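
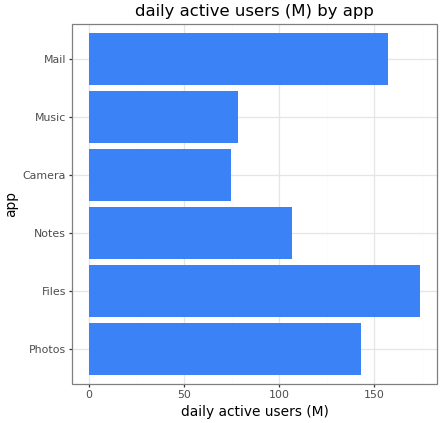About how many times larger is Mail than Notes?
≈ 1.6×

Mail ≈ 160, Notes ≈ 100; 160/100 ≈ 1.6.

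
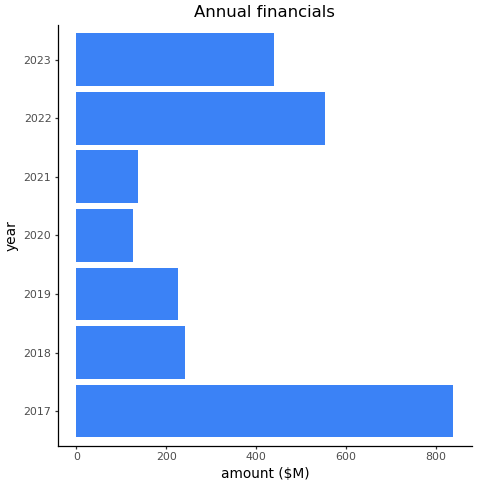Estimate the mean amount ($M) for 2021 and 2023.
≈ 250

(100 + 400) / 2 ≈ 250.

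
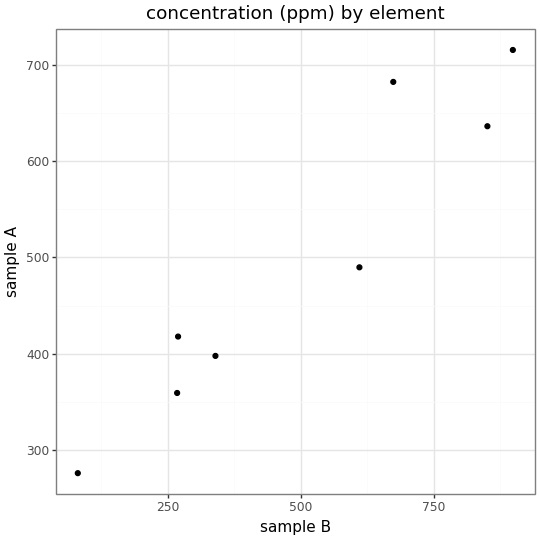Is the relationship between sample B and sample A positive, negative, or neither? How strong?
positive, strong

Points are positively correlated; strong (|r| ≈ 1.0).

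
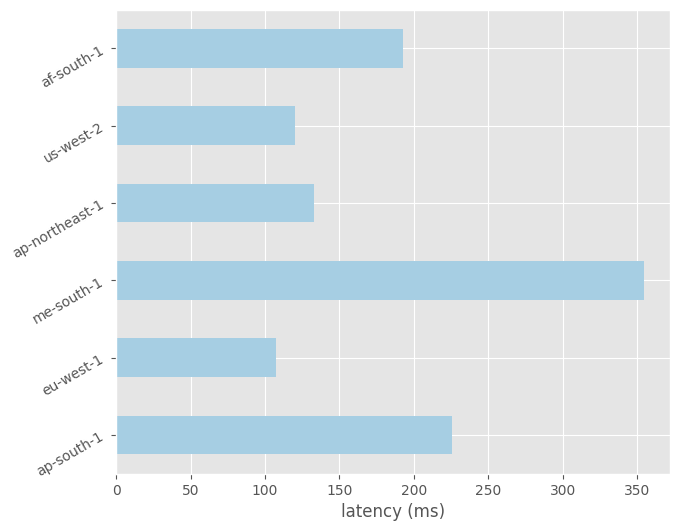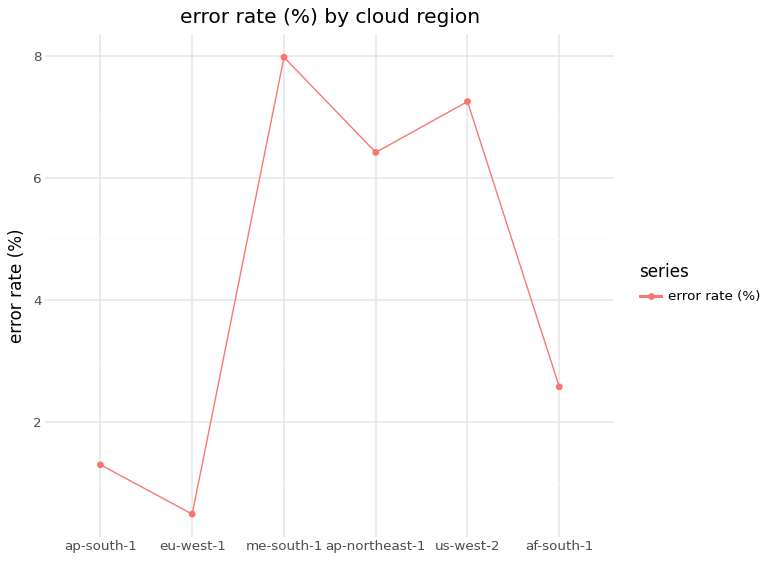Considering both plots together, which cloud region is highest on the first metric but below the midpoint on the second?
Chart 2 median error rate (%) ≈ 4; below-median cloud regions: ap-south-1, eu-west-1, af-south-1. Among those, ap-south-1 has the highest latency (ms) (≈ 250).

ap-south-1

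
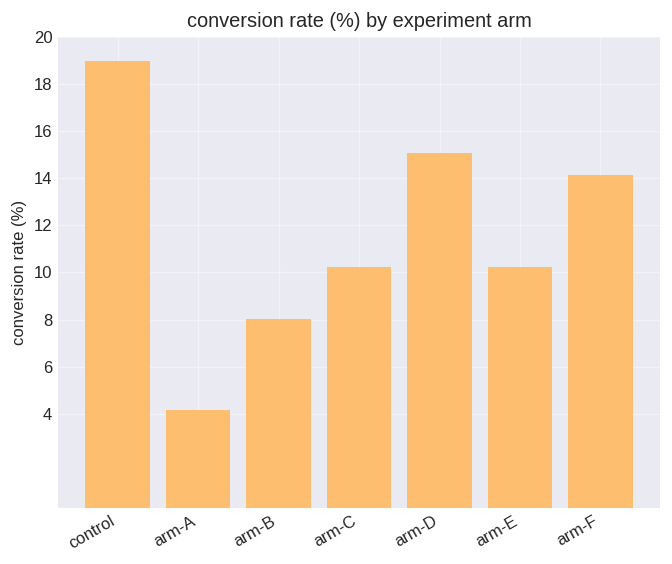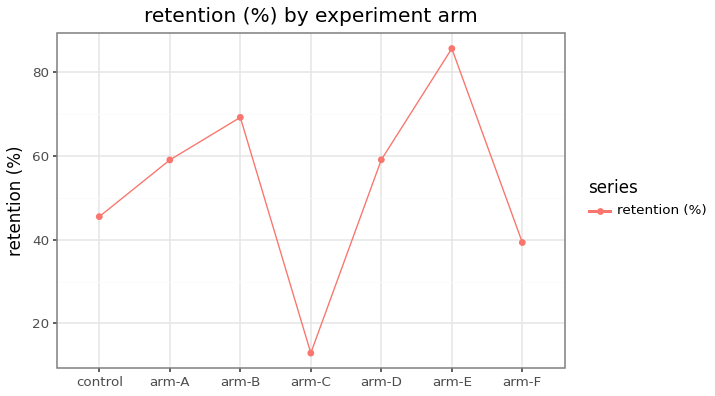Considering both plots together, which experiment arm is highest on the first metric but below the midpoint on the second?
control

Chart 2 median retention (%) ≈ 60; below-median experiment arms: control, arm-C, arm-F. Among those, control has the highest conversion rate (%) (≈ 18).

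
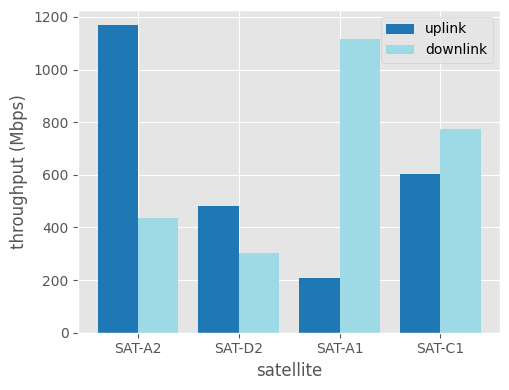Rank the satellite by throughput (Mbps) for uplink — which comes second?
Top 3 for uplink: SAT-A2 ≈ 1200, SAT-C1 ≈ 600, SAT-D2 ≈ 500.

SAT-C1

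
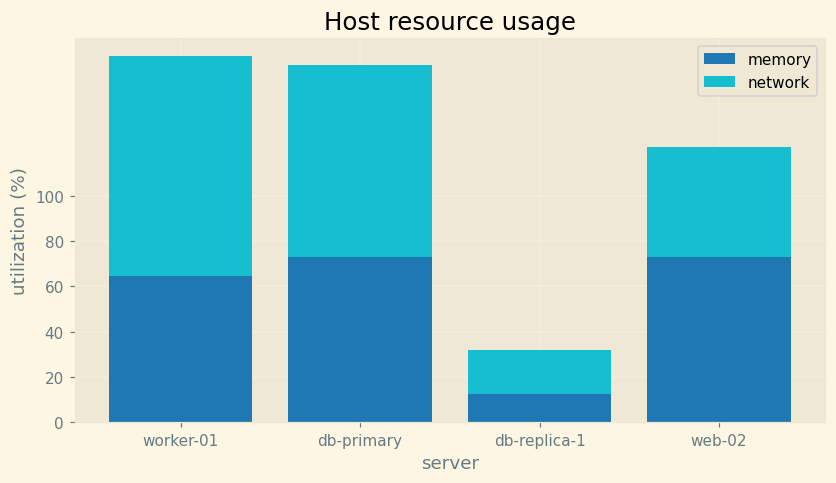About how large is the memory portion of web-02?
memory top ≈ 80, bottom ≈ 0; segment ≈ 80.

≈ 80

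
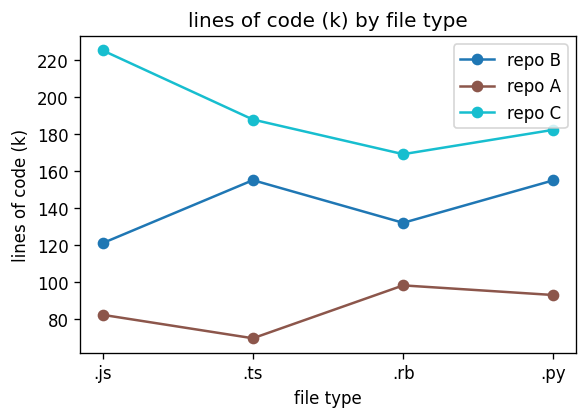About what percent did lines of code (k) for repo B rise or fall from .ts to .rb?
.ts ≈ 160, .rb ≈ 140; (140 − 160) / 160 ≈ -12.5%.

≈ -12.5%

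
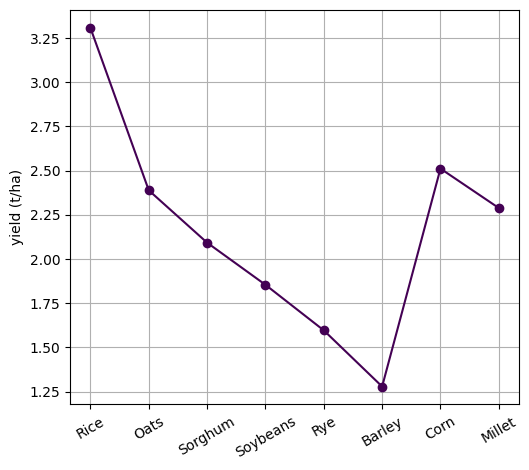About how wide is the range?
≈ 2.2

Max Rice ≈ 3.4, min Barley ≈ 1.2; range ≈ 2.2.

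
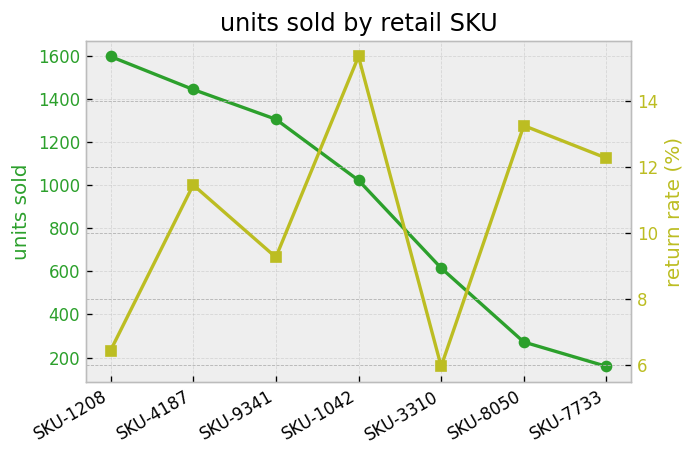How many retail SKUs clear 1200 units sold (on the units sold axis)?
3

Above 1200: SKU-1208, SKU-4187, SKU-9341.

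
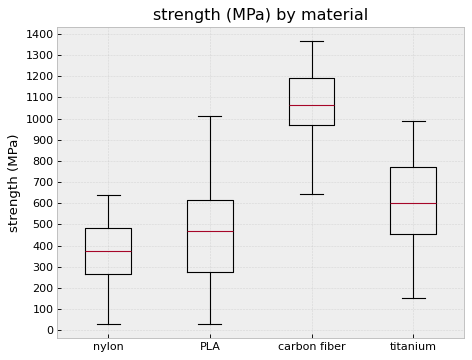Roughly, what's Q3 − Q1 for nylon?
Q3 ≈ 500, Q1 ≈ 300; IQR ≈ 200.

≈ 200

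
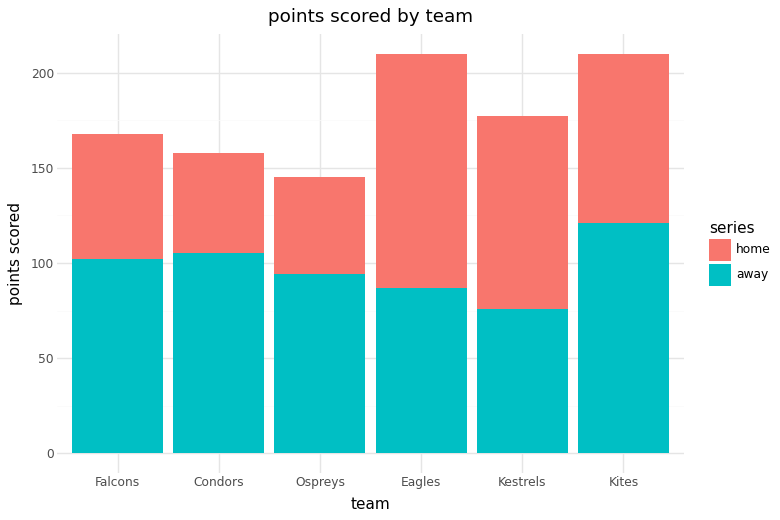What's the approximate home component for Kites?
home top ≈ 200, bottom ≈ 120; segment ≈ 80.

≈ 80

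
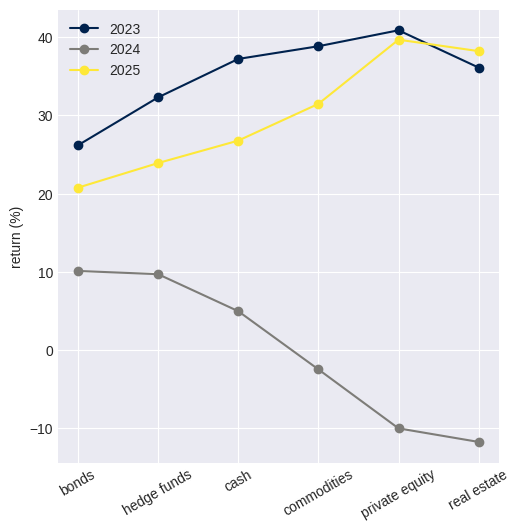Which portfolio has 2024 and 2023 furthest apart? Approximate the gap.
private equity: 2024 ≈ -10, 2023 ≈ 40 → gap ≈ 50. Next-largest (real estate) is only ≈ 45.

private equity, ≈ 50 %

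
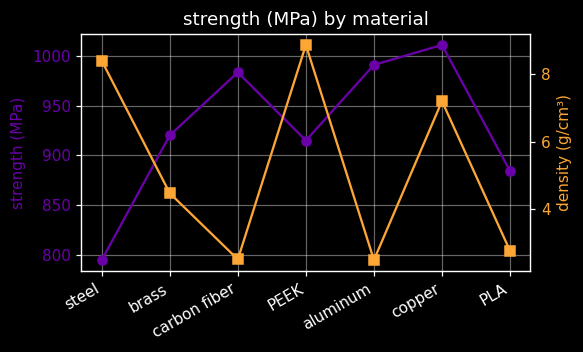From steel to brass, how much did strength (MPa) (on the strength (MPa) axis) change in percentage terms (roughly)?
≈ +15%

steel ≈ 800, brass ≈ 920; (920 − 800) / 800 ≈ +15%.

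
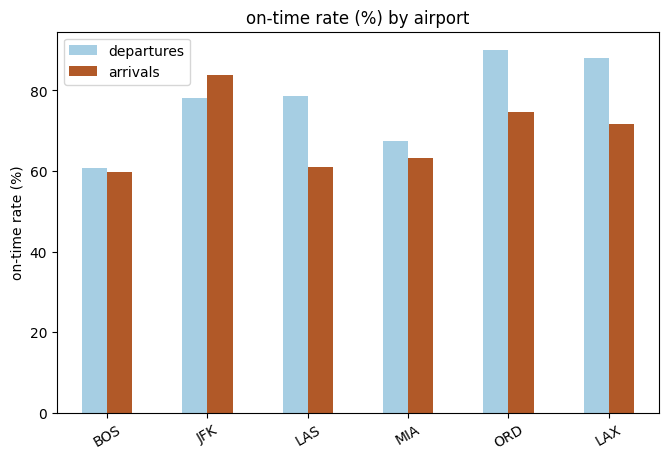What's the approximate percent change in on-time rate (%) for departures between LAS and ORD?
LAS ≈ 80, ORD ≈ 90; (90 − 80) / 80 ≈ +12.5%.

≈ +12.5%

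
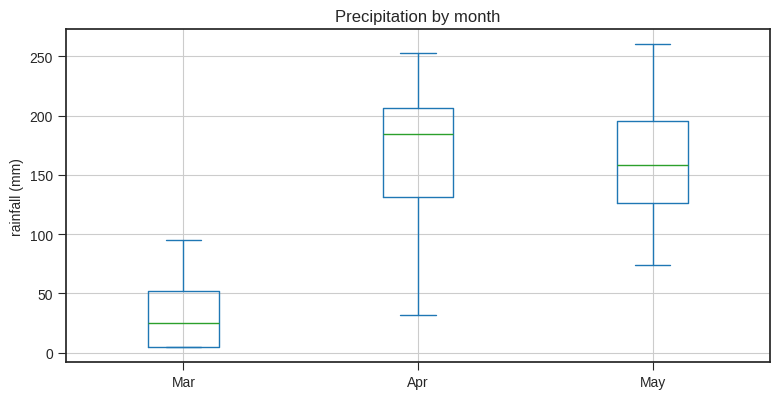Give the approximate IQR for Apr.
Q3 ≈ 200, Q1 ≈ 140; IQR ≈ 60.

≈ 60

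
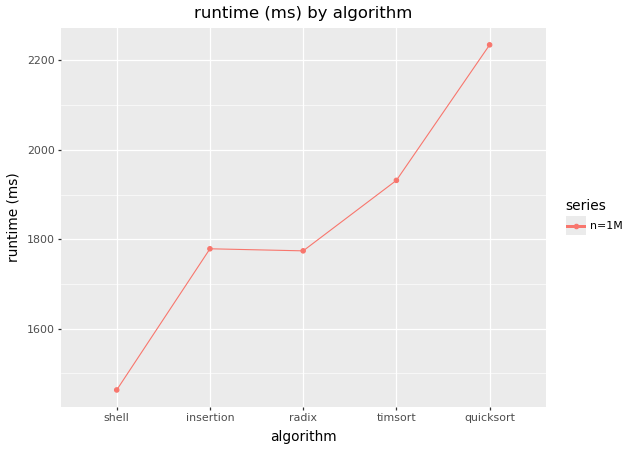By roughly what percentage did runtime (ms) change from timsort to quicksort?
timsort ≈ 1900, quicksort ≈ 2200; (2200 − 1900) / 1900 ≈ +15.8%.

≈ +15.8%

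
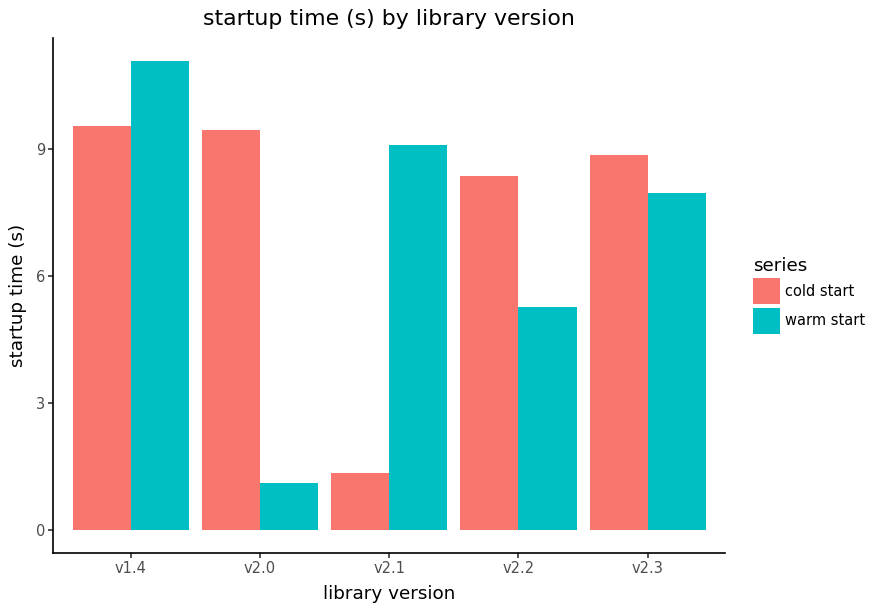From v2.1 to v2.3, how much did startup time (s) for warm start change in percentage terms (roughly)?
v2.1 ≈ 9, v2.3 ≈ 8; (8 − 9) / 9 ≈ -11.1%.

≈ -11.1%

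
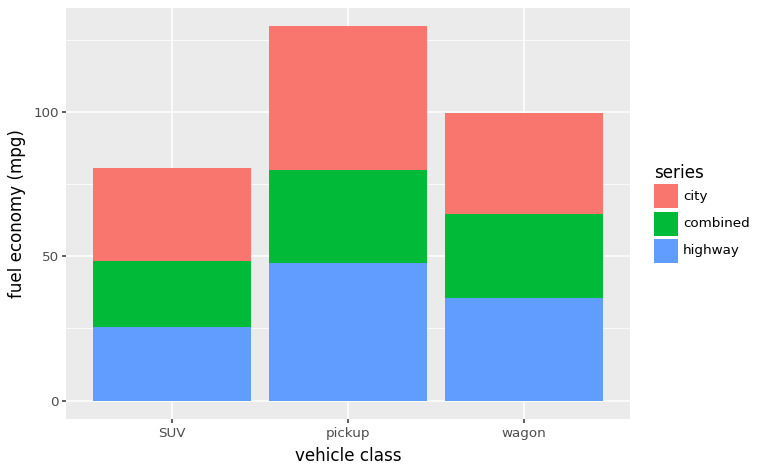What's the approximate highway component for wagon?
highway top ≈ 40, bottom ≈ 0; segment ≈ 40.

≈ 40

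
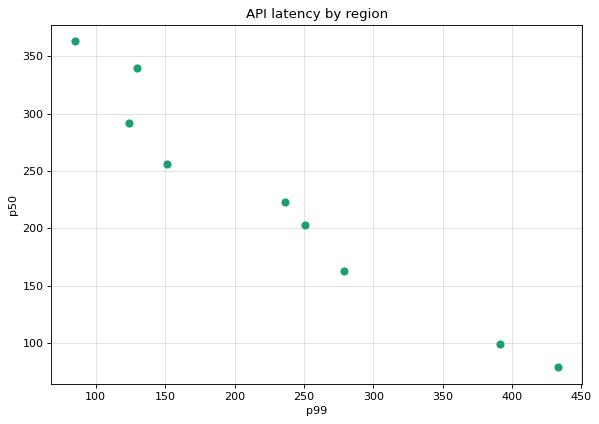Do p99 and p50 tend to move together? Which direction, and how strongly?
negative, strong

Points are negatively correlated; strong (|r| ≈ 1.0).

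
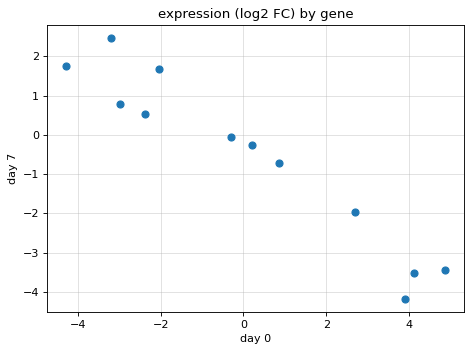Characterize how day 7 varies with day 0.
Points are negatively correlated; strong (|r| ≈ 1.0).

negative, strong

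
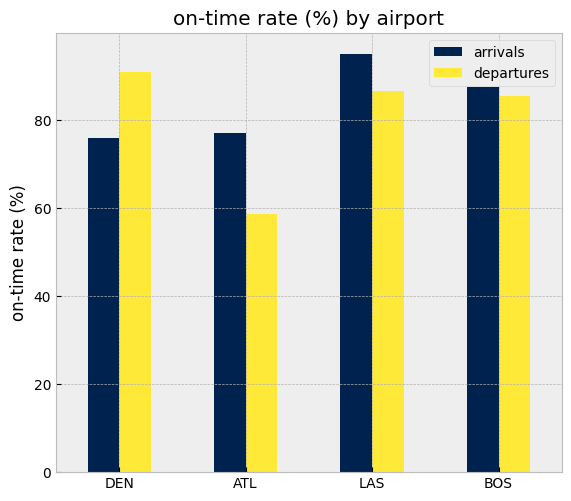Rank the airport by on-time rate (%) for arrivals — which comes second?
BOS

Top 3 for arrivals: LAS ≈ 100, BOS ≈ 90, ATL ≈ 80.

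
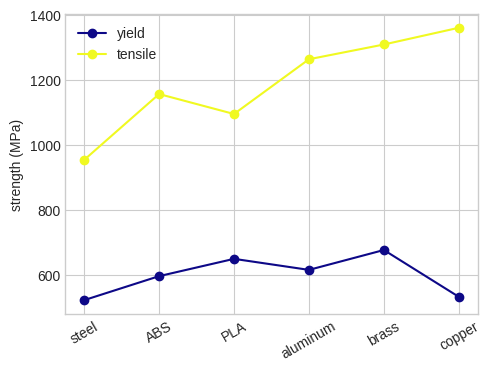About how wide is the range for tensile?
≈ 400

Max copper ≈ 1400, min steel ≈ 1000; range ≈ 400.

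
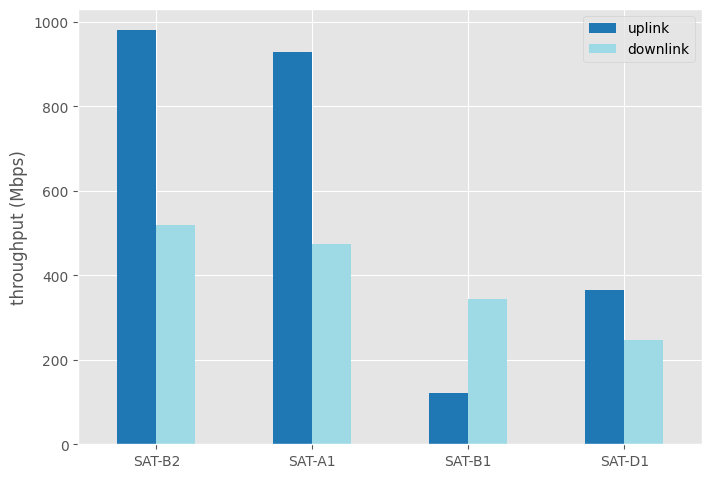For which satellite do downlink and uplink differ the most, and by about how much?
SAT-B2, ≈ 500 Mbps

SAT-B2: downlink ≈ 500, uplink ≈ 1000 → gap ≈ 500. Next-largest (SAT-A1) is only ≈ 400.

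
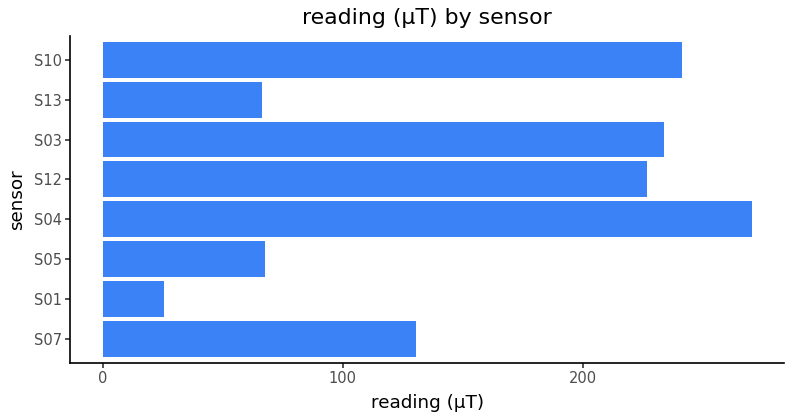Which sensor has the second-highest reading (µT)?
S10

Top 3: S04 ≈ 275, S10 ≈ 250, S03 ≈ 225.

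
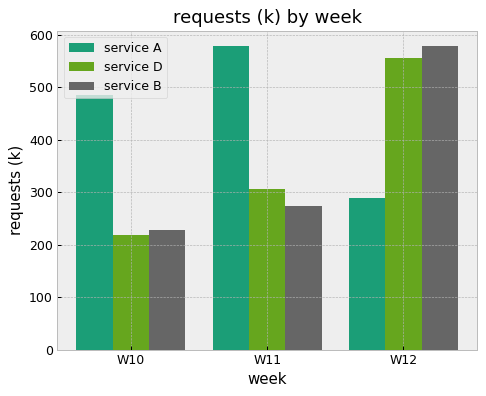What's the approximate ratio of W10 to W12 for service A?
W10 ≈ 500, W12 ≈ 300; 500/300 ≈ 1.67.

≈ 1.67×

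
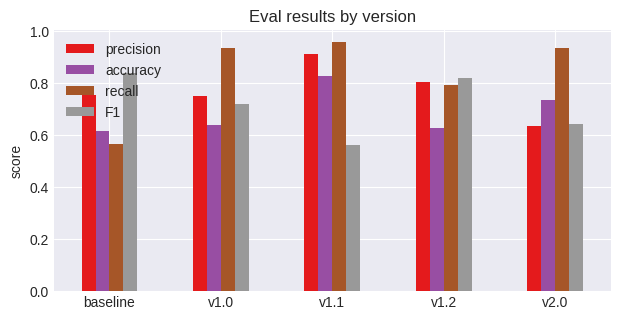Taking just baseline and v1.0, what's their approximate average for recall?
≈ 0.75

(0.6 + 0.9) / 2 ≈ 0.75.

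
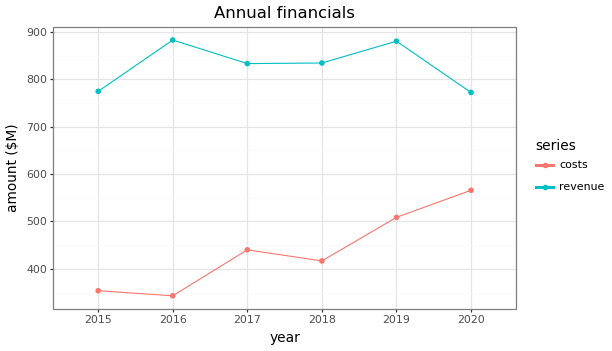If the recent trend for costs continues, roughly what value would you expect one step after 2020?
≈ 625

Last three: 400, 500, 550 → slope ≈ 75/step → next ≈ 625.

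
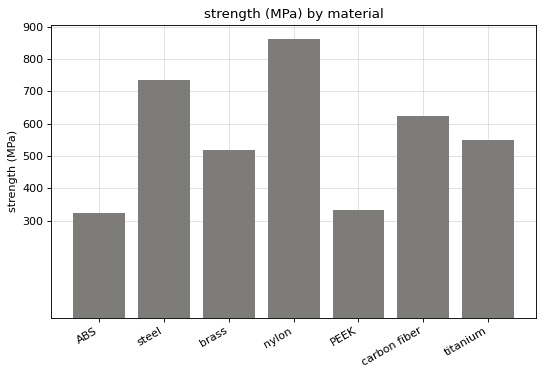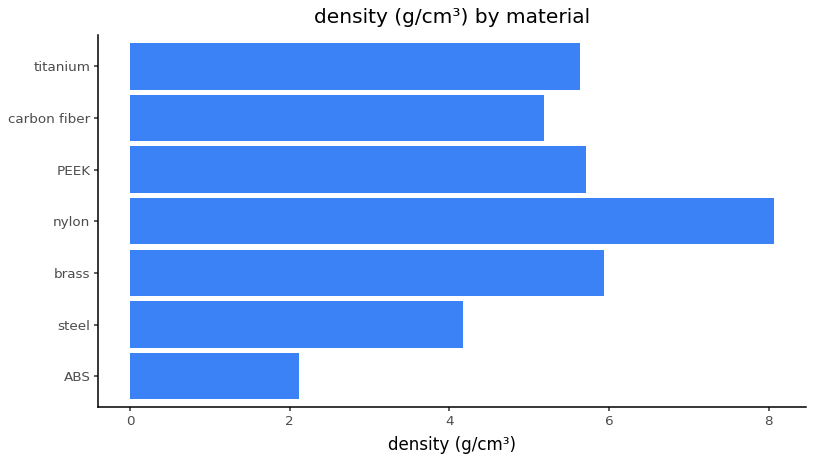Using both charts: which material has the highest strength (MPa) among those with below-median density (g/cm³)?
steel

Chart 2 median density (g/cm³) ≈ 6; below-median materials: ABS, steel, carbon fiber. Among those, steel has the highest strength (MPa) (≈ 700).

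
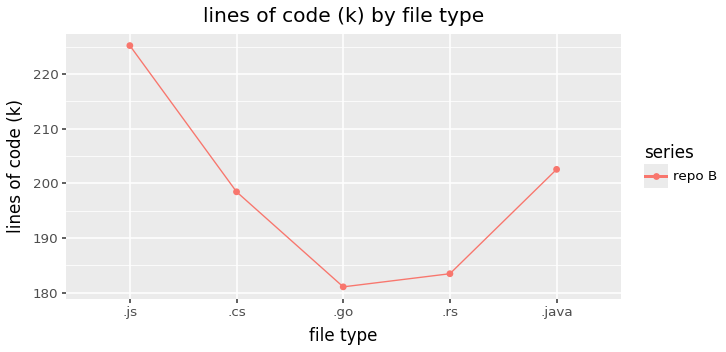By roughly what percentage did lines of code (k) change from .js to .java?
.js ≈ 225, .java ≈ 205; (205 − 225) / 225 ≈ -8.9%.

≈ -8.9%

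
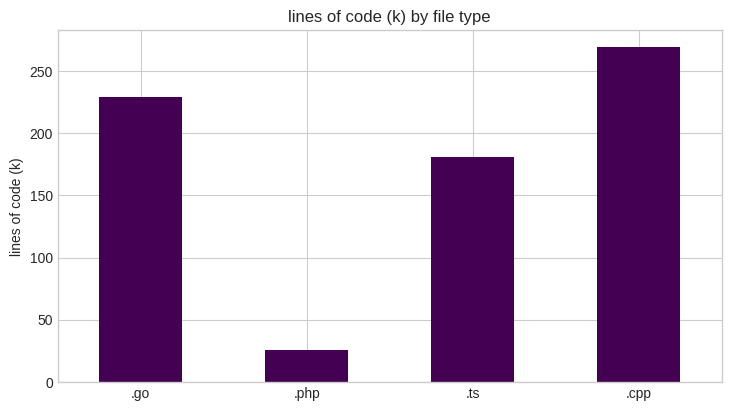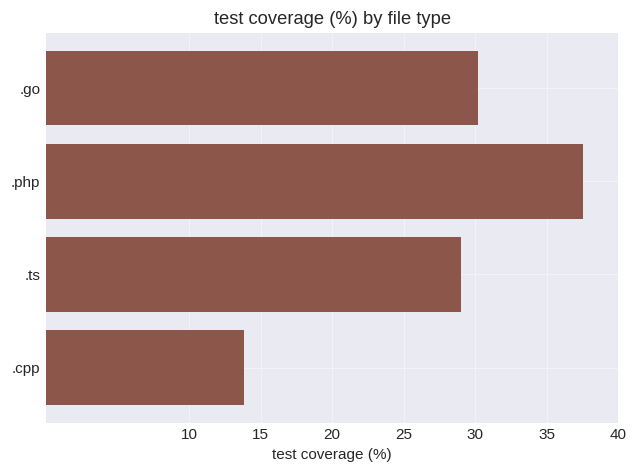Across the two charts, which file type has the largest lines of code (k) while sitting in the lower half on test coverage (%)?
.cpp

Chart 2 median test coverage (%) ≈ 30; below-median file types: .ts, .cpp. Among those, .cpp has the highest lines of code (k) (≈ 275).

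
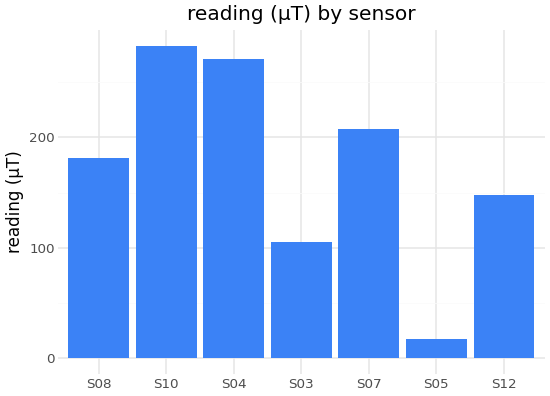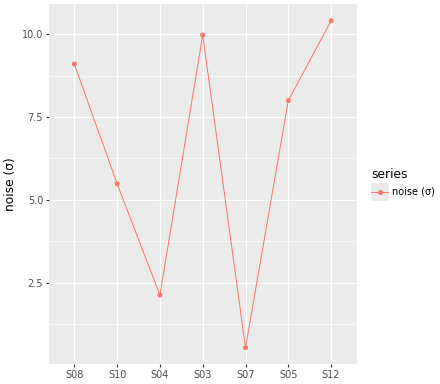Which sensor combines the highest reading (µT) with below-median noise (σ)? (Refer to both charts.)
S10

Chart 2 median noise (σ) ≈ 8; below-median sensors: S10, S04, S07. Among those, S10 has the highest reading (µT) (≈ 300).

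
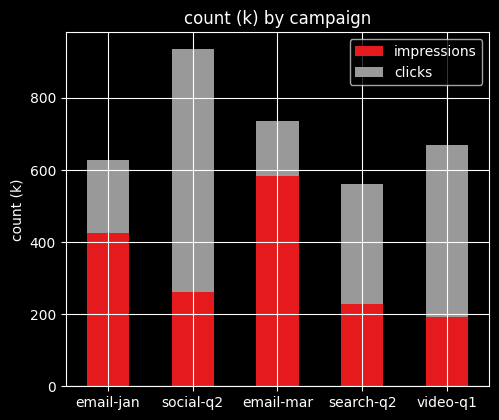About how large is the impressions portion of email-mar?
impressions top ≈ 600, bottom ≈ 0; segment ≈ 600.

≈ 600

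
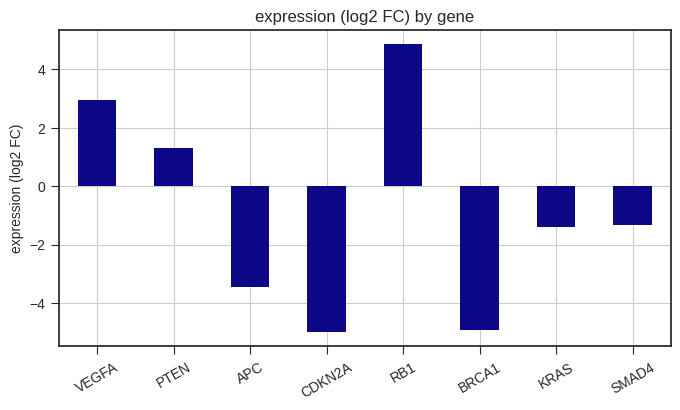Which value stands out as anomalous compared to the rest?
RB1

RB1 ≈ 5; the rest sit between ≈ -5 and ≈ 3.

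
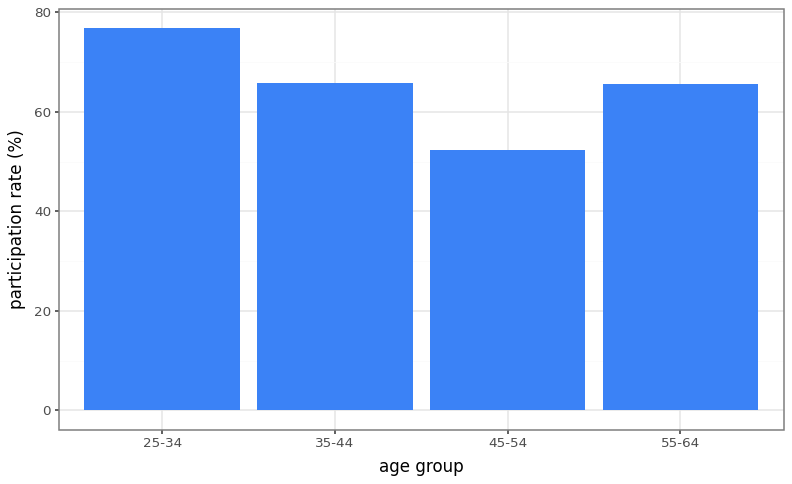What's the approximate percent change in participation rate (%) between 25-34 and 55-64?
≈ -12.5%

25-34 ≈ 80, 55-64 ≈ 70; (70 − 80) / 80 ≈ -12.5%.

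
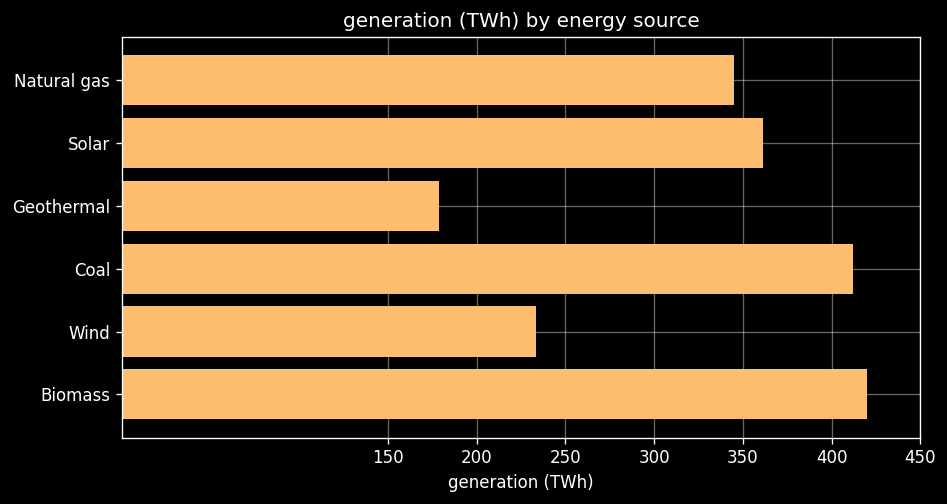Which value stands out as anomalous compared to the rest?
Geothermal

Geothermal ≈ 200; the rest sit between ≈ 250 and ≈ 400.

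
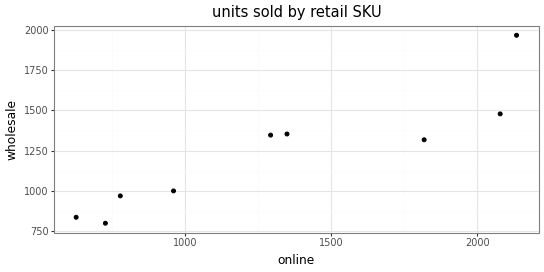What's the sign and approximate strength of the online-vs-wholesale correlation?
Points are positively correlated; strong (|r| ≈ 0.9).

positive, strong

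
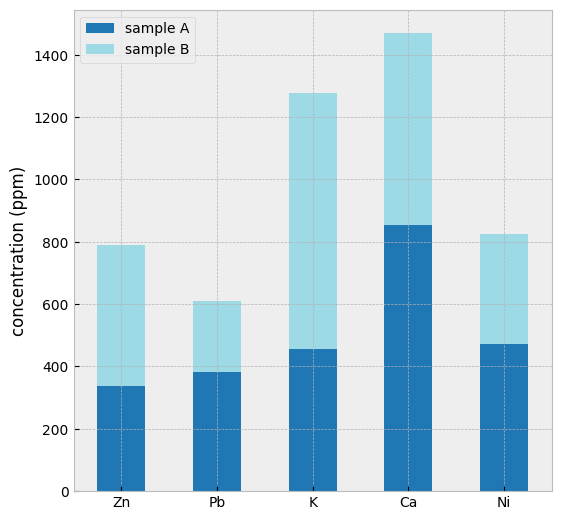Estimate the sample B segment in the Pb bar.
≈ 200

sample B top ≈ 600, bottom ≈ 400; segment ≈ 200.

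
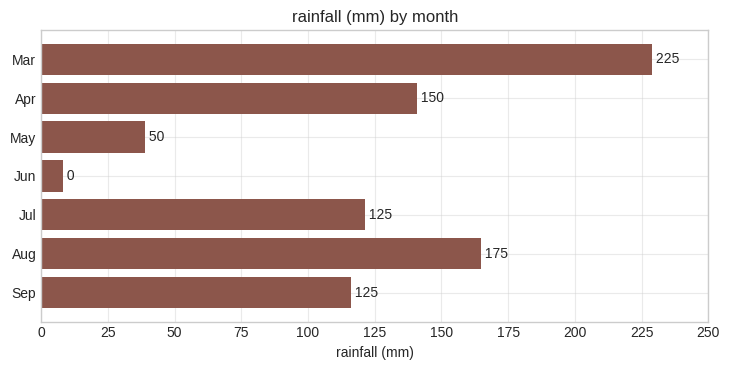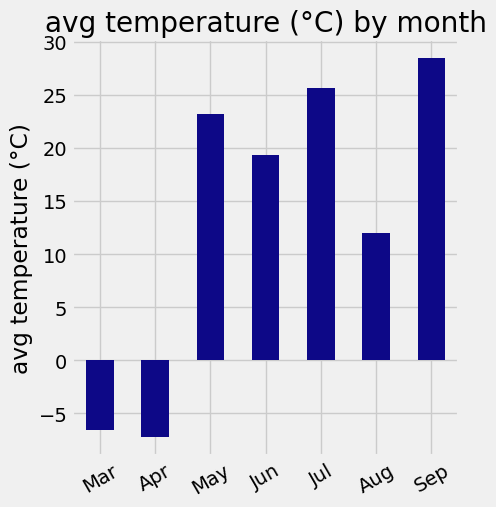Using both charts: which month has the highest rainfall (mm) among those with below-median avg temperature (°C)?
Chart 2 median avg temperature (°C) ≈ 20; below-median months: Mar, Apr, Aug. Among those, Mar has the highest rainfall (mm) (≈ 225).

Mar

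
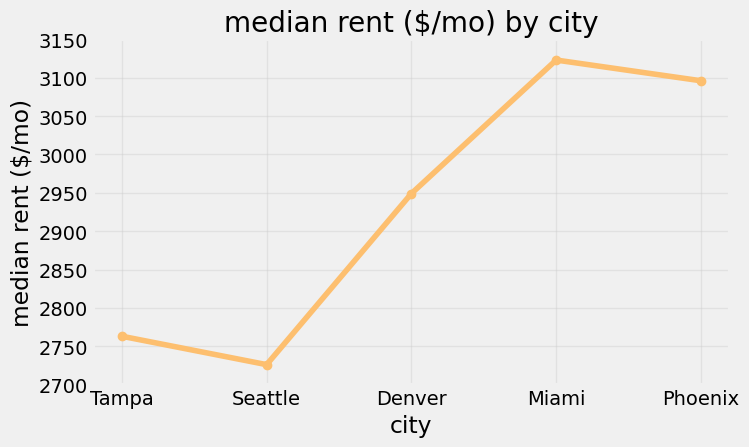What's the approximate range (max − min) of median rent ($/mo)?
Max Miami ≈ 3100, min Seattle ≈ 2750; range ≈ 350.

≈ 350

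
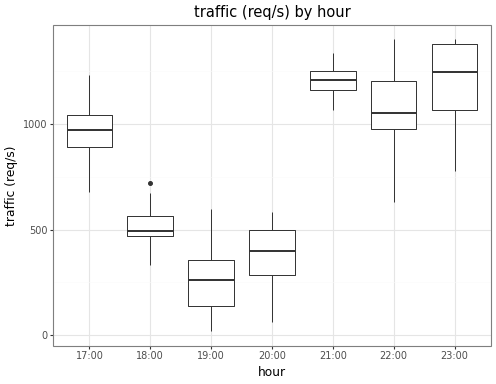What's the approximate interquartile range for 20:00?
≈ 200

Q3 ≈ 500, Q1 ≈ 300; IQR ≈ 200.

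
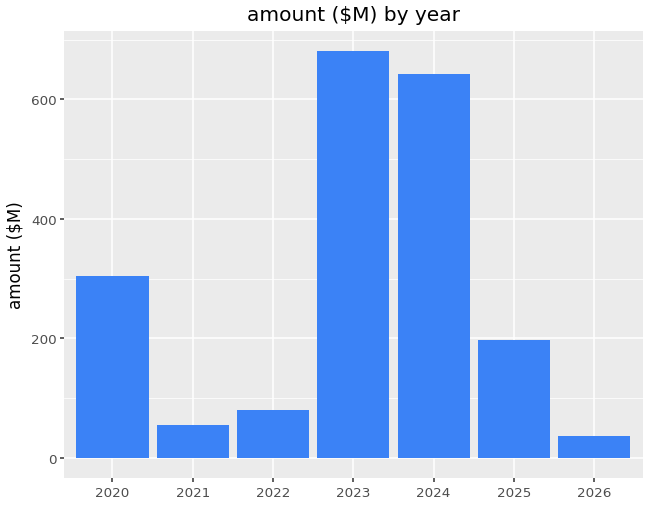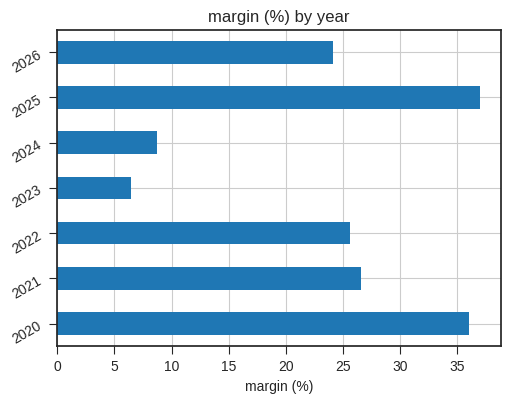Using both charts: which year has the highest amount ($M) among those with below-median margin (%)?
Chart 2 median margin (%) ≈ 25; below-median years: 2023, 2024, 2026. Among those, 2023 has the highest amount ($M) (≈ 700).

2023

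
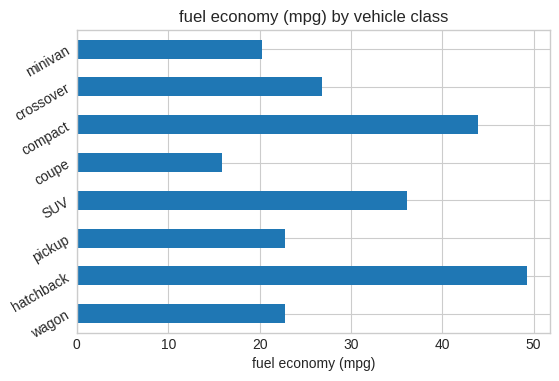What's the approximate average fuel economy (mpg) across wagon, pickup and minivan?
(25 + 25 + 20) / 3 ≈ 23.

≈ 23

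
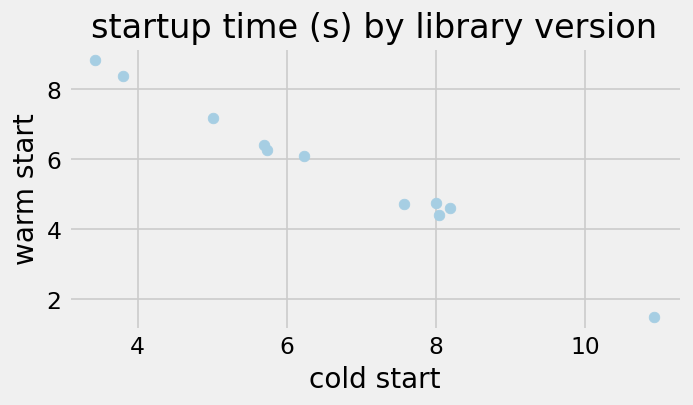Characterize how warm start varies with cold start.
Points are negatively correlated; strong (|r| ≈ 1.0).

negative, strong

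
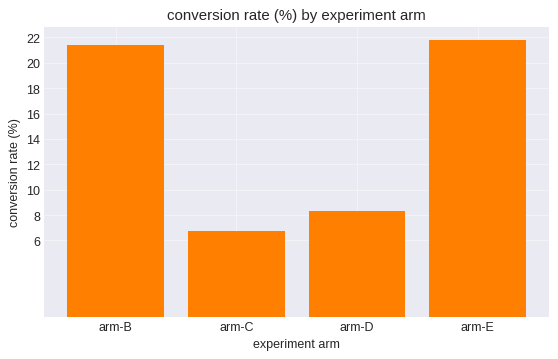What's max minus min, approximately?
≈ 16

Max arm-E ≈ 22, min arm-C ≈ 6; range ≈ 16.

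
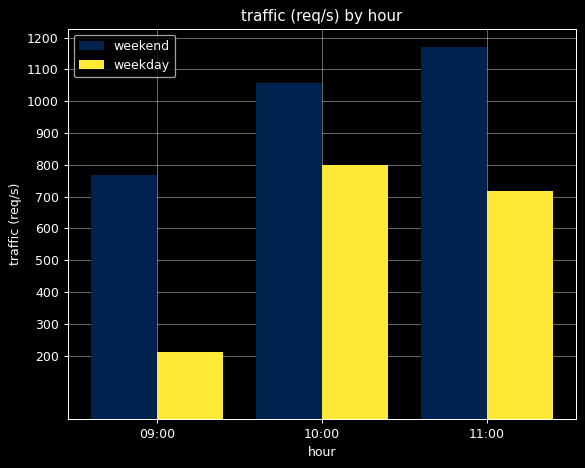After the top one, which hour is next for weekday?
11:00

Top 3 for weekday: 10:00 ≈ 800, 11:00 ≈ 700, 09:00 ≈ 200.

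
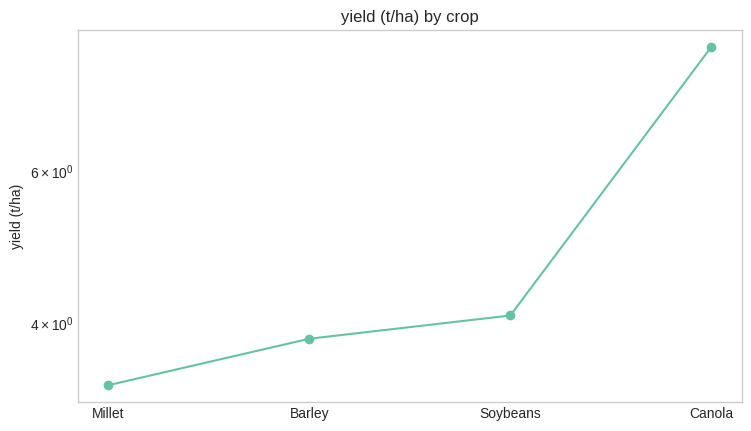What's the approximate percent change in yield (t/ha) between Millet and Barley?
Millet ≈ 3.5, Barley ≈ 4.0; (4.0 − 3.5) / 3.5 ≈ +14.3%.

≈ +14.3%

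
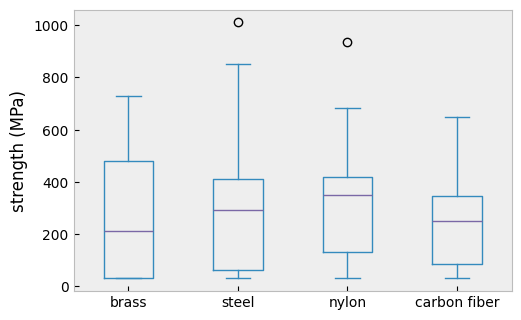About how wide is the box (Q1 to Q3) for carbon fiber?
≈ 260

Q3 ≈ 340, Q1 ≈ 80; IQR ≈ 260.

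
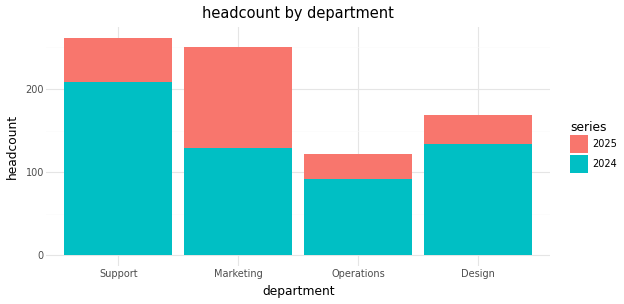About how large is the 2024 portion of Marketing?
≈ 125

2024 top ≈ 125, bottom ≈ 0; segment ≈ 125.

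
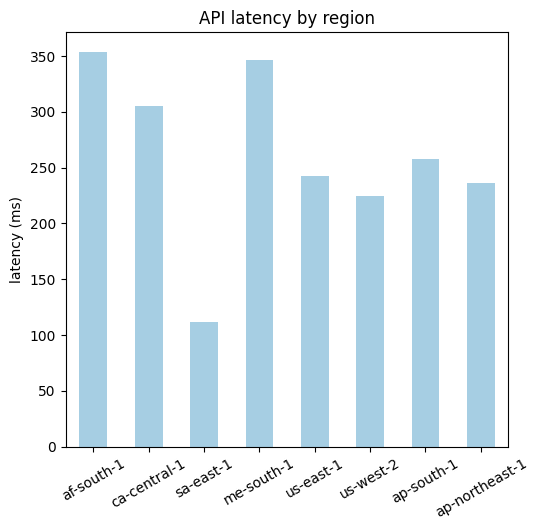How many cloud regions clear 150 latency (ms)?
7

Above 150: af-south-1, ca-central-1, me-south-1, us-east-1, us-west-2, ap-south-1, ap-northeast-1.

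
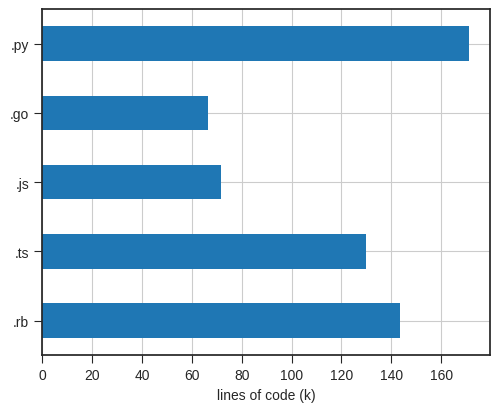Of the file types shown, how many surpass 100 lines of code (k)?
Above 100: .rb, .ts, .py.

3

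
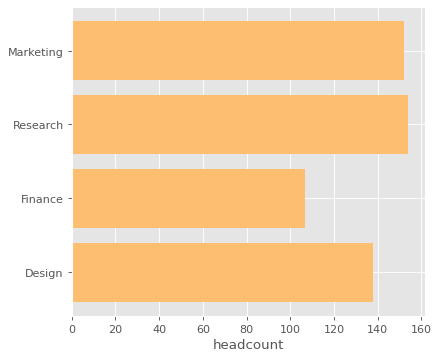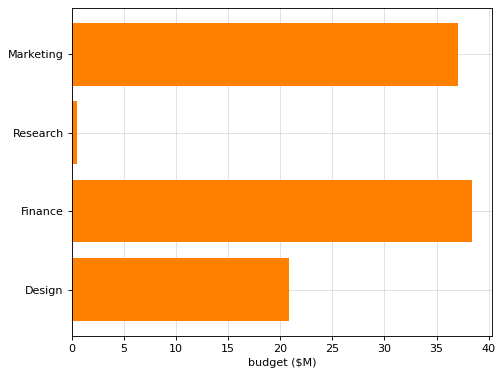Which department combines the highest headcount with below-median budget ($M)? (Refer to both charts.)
Chart 2 median budget ($M) ≈ 30; below-median departments: Research, Design. Among those, Research has the highest headcount (≈ 160).

Research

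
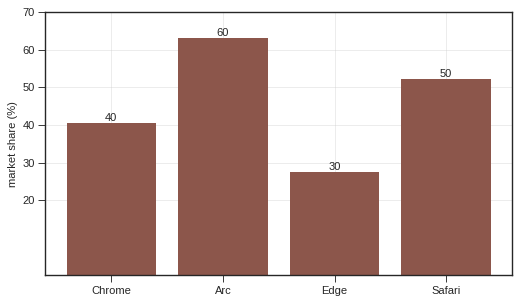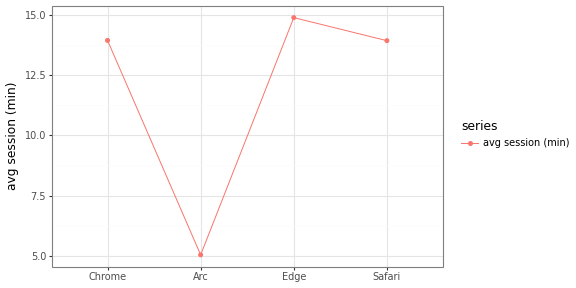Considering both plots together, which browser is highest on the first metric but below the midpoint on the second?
Arc

Chart 2 median avg session (min) ≈ 14; below-median browsers: Arc, Safari. Among those, Arc has the highest market share (%) (≈ 60).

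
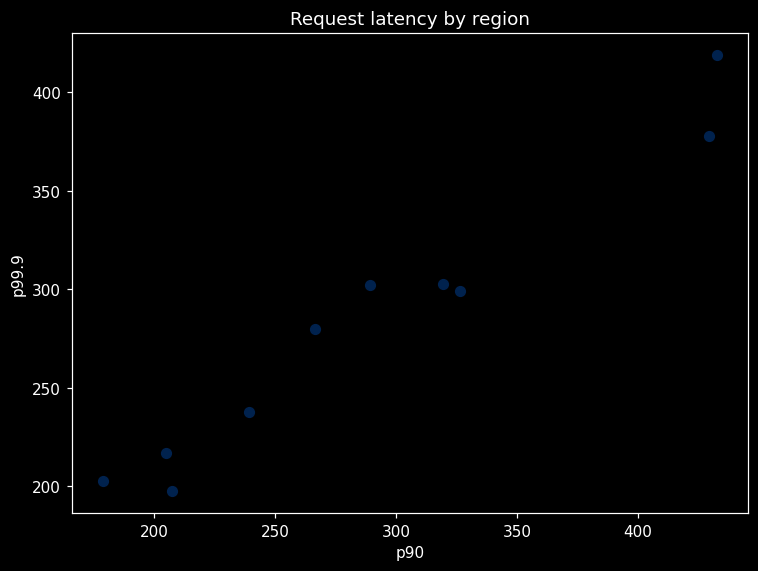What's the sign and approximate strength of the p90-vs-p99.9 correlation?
positive, strong

Points are positively correlated; strong (|r| ≈ 1.0).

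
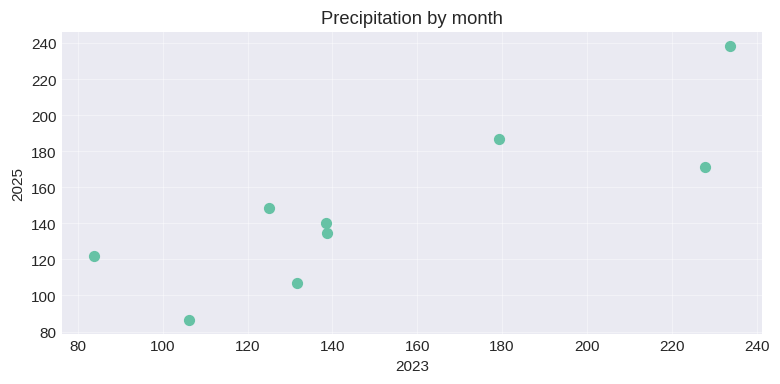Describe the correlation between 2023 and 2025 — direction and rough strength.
Points are positively correlated; strong (|r| ≈ 0.8).

positive, strong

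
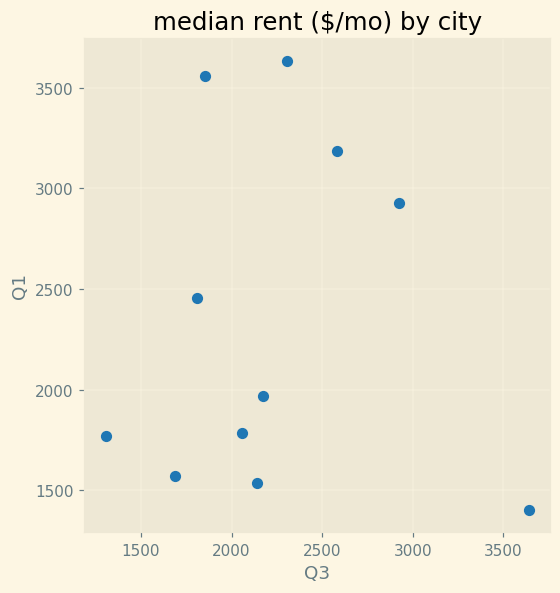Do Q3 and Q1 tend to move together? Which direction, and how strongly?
no clear correlation

Points are roughly uncorrelated; weak (|r| ≈ 0.0).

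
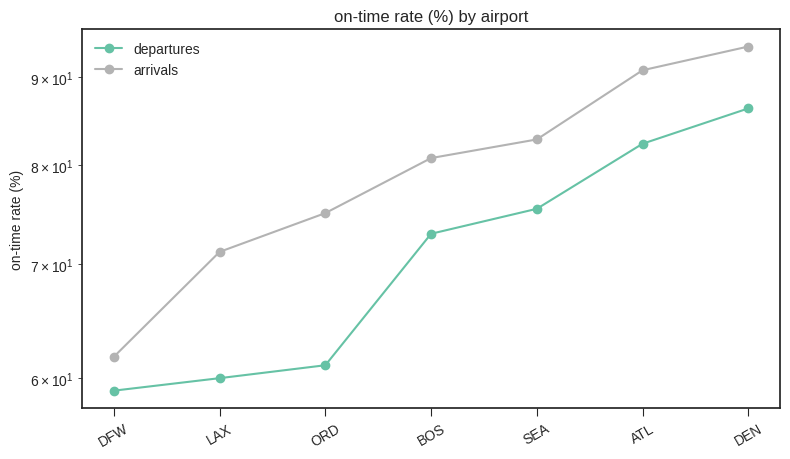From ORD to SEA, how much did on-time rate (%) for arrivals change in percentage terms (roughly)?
≈ +13.3%

ORD ≈ 75, SEA ≈ 85; (85 − 75) / 75 ≈ +13.3%.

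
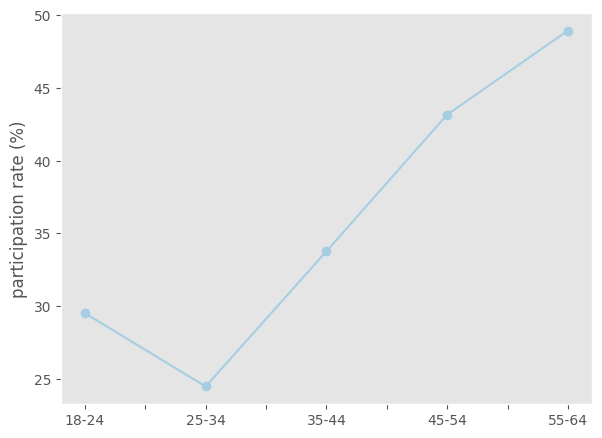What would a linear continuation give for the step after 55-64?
Last three: 35, 45, 50 → slope ≈ 7.5/step → next ≈ 57.5.

≈ 57.5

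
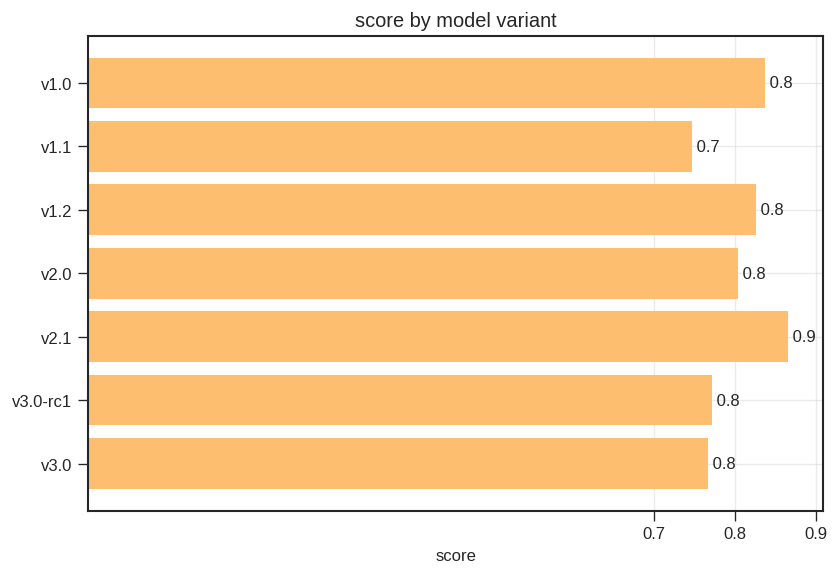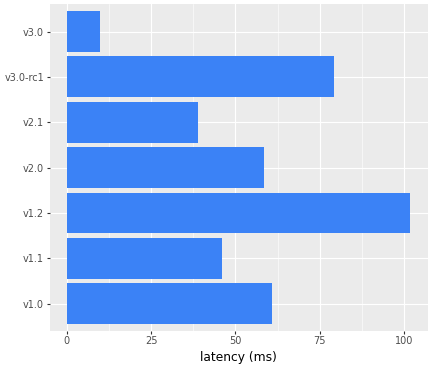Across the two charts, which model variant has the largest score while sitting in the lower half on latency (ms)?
Chart 2 median latency (ms) ≈ 60; below-median model variants: v1.1, v2.1, v3.0. Among those, v2.1 has the highest score (≈ 0.9).

v2.1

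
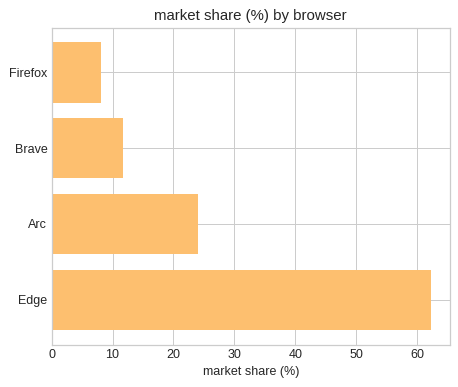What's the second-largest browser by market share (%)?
Top 3: Edge ≈ 60, Arc ≈ 20, Brave ≈ 10.

Arc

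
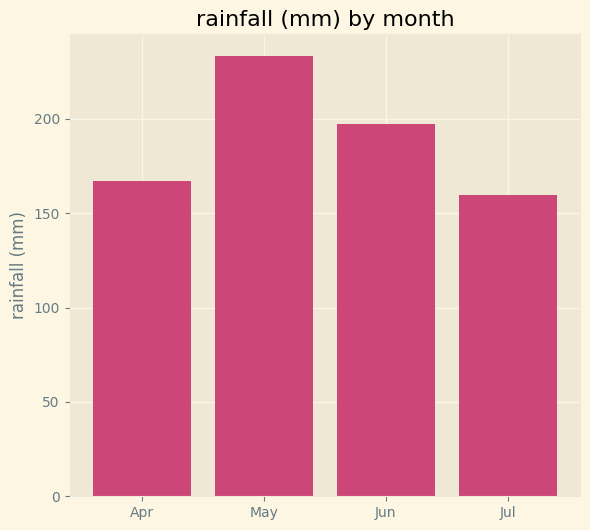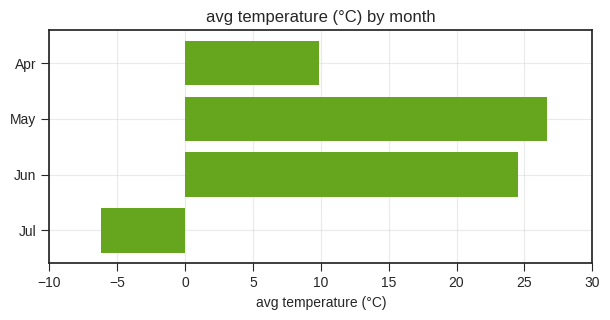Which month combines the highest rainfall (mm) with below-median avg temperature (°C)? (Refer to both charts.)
Chart 2 median avg temperature (°C) ≈ 15; below-median months: Apr, Jul. Among those, Apr has the highest rainfall (mm) (≈ 175).

Apr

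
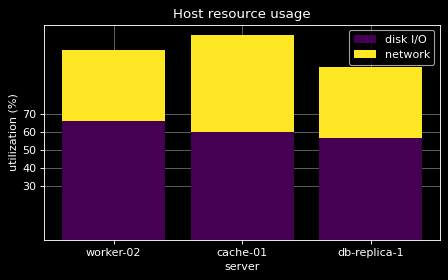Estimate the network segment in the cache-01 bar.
≈ 50

network top ≈ 110, bottom ≈ 60; segment ≈ 50.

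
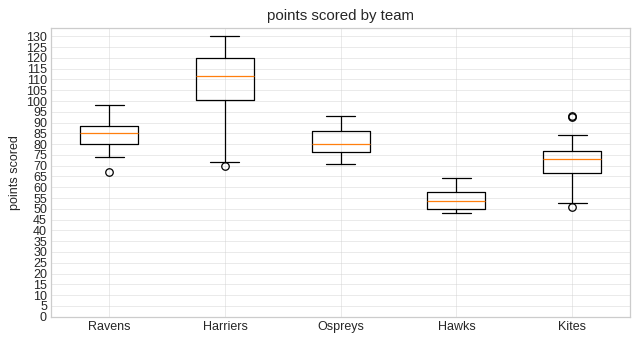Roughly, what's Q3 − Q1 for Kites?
Q3 ≈ 75, Q1 ≈ 65; IQR ≈ 10.

≈ 10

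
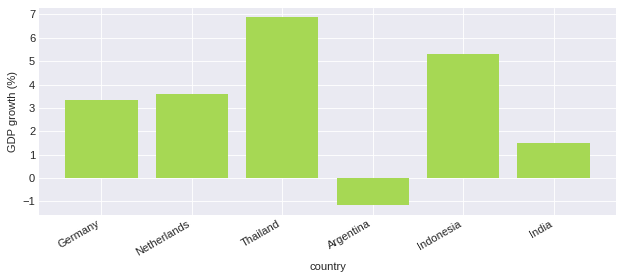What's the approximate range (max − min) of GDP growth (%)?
≈ 8

Max Thailand ≈ 7, min Argentina ≈ -1; range ≈ 8.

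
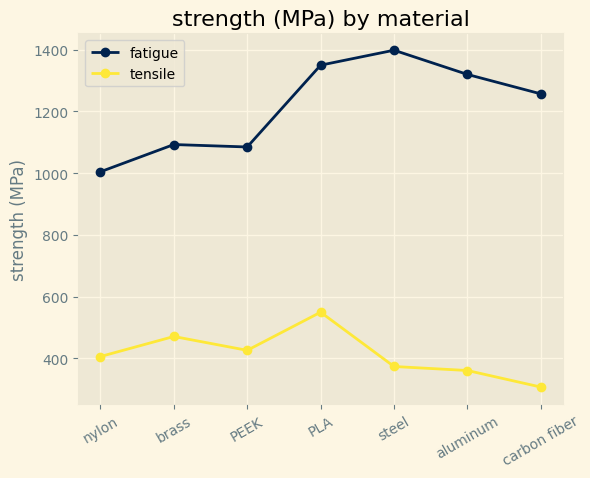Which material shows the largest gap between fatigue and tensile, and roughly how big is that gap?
steel: fatigue ≈ 1400, tensile ≈ 400 → gap ≈ 1000. Next-largest (aluminum) is only ≈ 900.

steel, ≈ 1000 MPa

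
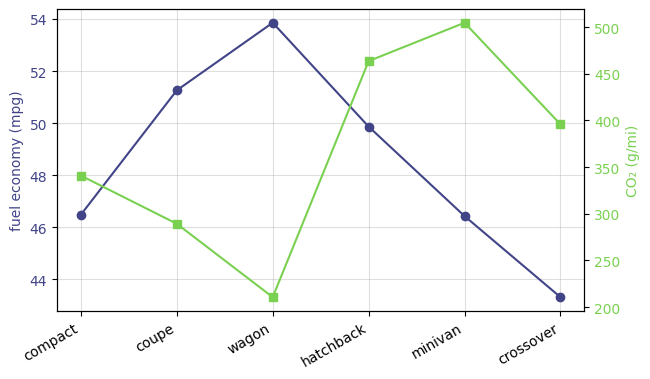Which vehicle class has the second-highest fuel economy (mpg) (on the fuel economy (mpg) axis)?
coupe

Top 3 (on the fuel economy (mpg) axis): wagon ≈ 54, coupe ≈ 51, hatchback ≈ 50.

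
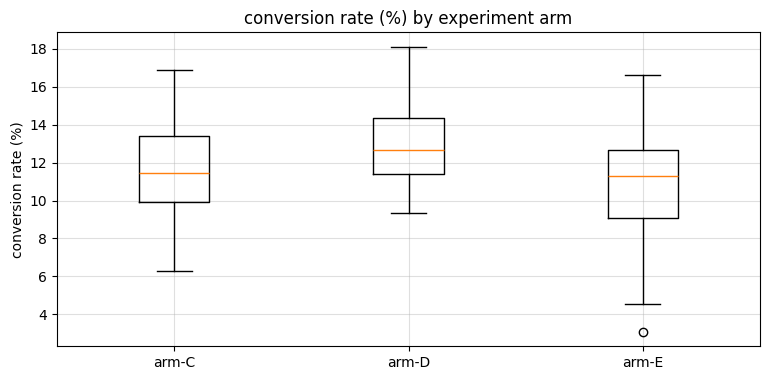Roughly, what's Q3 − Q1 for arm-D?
Q3 ≈ 14.4, Q1 ≈ 11.4; IQR ≈ 3.0.

≈ 3.0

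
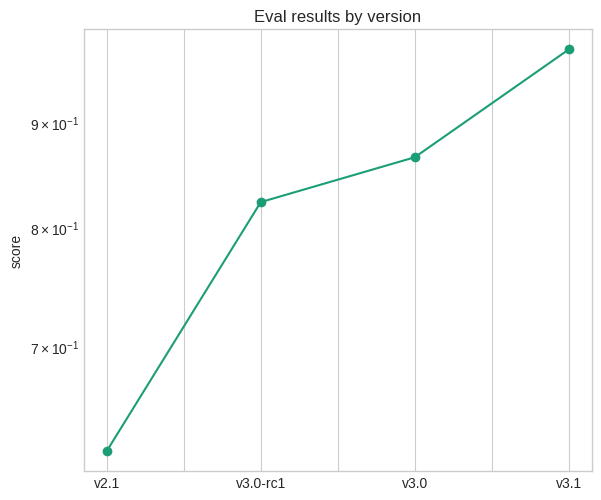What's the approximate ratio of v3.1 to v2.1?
v3.1 ≈ 1.00, v2.1 ≈ 0.60; 1.00/0.60 ≈ 1.67.

≈ 1.67×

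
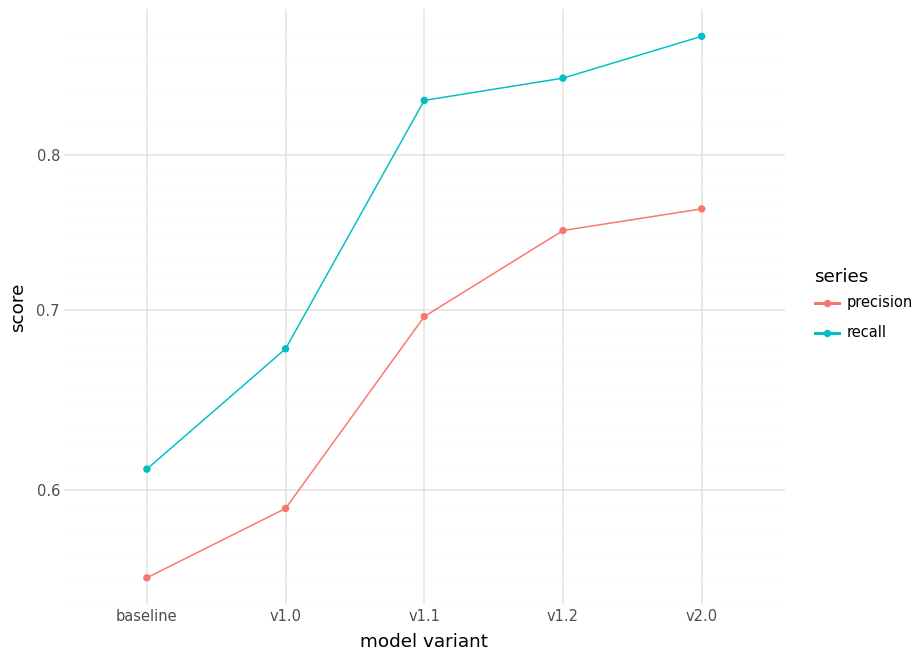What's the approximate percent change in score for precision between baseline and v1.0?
baseline ≈ 0.55, v1.0 ≈ 0.60; (0.60 − 0.55) / 0.55 ≈ +9.1%.

≈ +9.1%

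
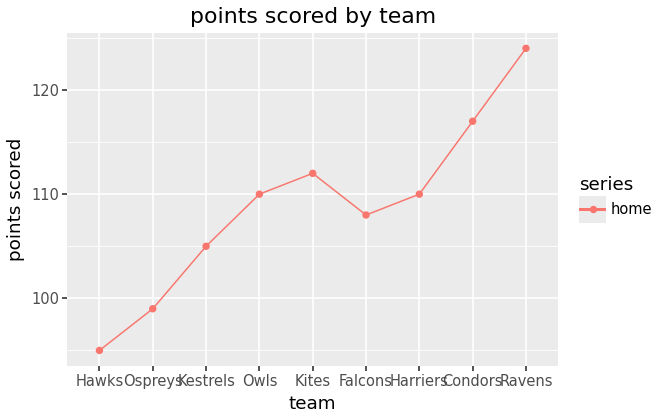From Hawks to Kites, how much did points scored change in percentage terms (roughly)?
Hawks ≈ 95, Kites ≈ 110; (110 − 95) / 95 ≈ +15.8%.

≈ +15.8%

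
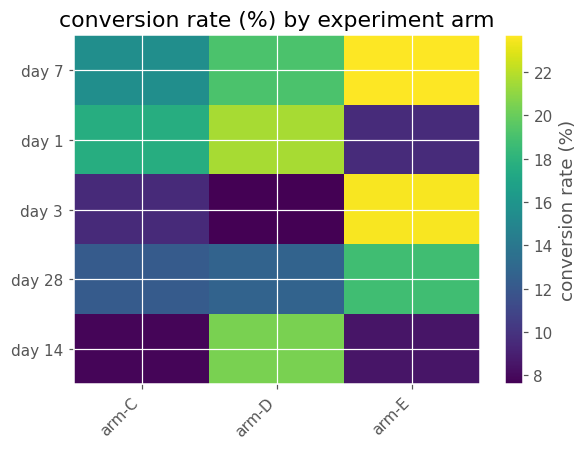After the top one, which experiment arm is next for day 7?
Top 3 for day 7: arm-E ≈ 24, arm-D ≈ 20, arm-C ≈ 16.

arm-D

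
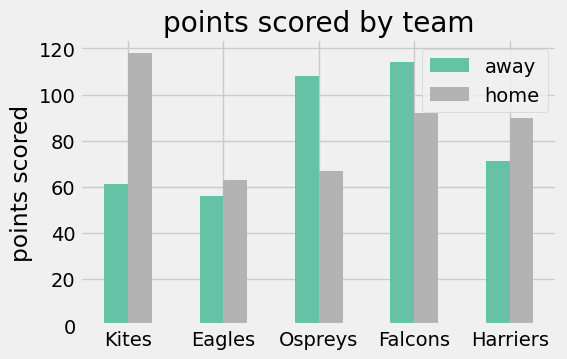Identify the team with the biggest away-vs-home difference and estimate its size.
Kites: away ≈ 60, home ≈ 120 → gap ≈ 60. Next-largest (Ospreys) is only ≈ 40.

Kites, ≈ 60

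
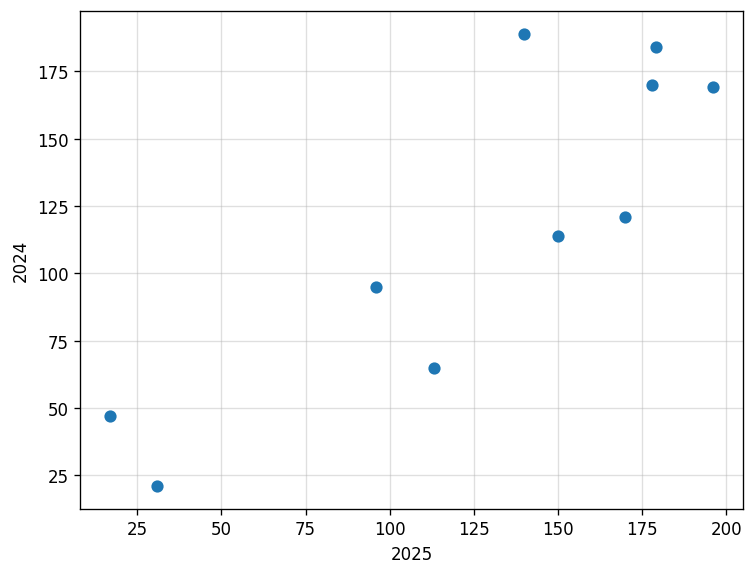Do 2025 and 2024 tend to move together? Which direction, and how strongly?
Points are positively correlated; strong (|r| ≈ 0.9).

positive, strong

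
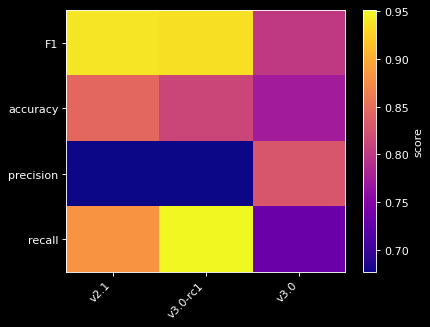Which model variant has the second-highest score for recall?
Top 3 for recall: v3.0-rc1 ≈ 0.95, v2.1 ≈ 0.90, v3.0 ≈ 0.75.

v2.1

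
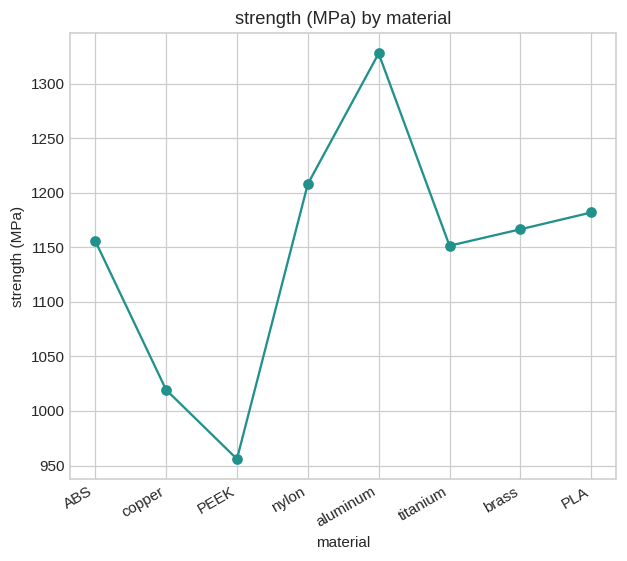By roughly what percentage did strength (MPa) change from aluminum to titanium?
≈ -14.8%

aluminum ≈ 1350, titanium ≈ 1150; (1150 − 1350) / 1350 ≈ -14.8%.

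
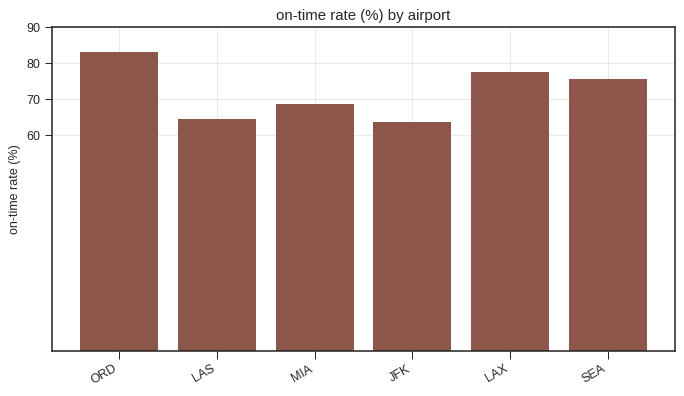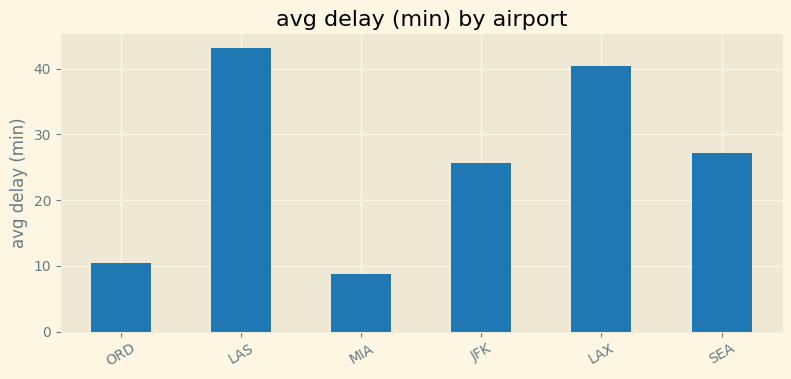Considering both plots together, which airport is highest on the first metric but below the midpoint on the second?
ORD

Chart 2 median avg delay (min) ≈ 25; below-median airports: ORD, MIA, JFK. Among those, ORD has the highest on-time rate (%) (≈ 80).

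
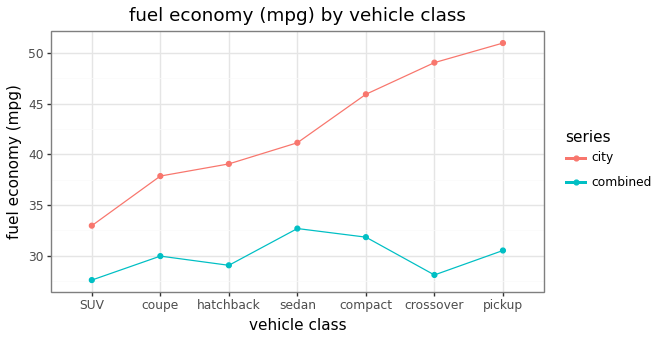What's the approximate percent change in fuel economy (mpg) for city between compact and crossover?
≈ +8.7%

compact ≈ 46, crossover ≈ 50; (50 − 46) / 46 ≈ +8.7%.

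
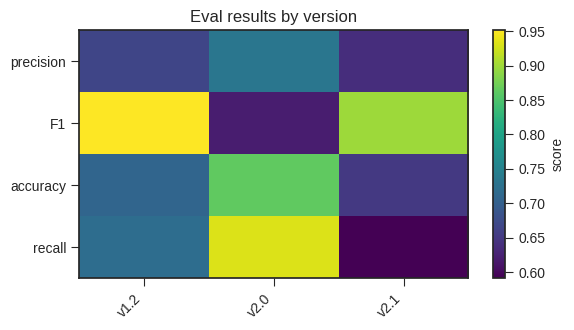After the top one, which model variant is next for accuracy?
v1.2

Top 3 for accuracy: v2.0 ≈ 0.85, v1.2 ≈ 0.70, v2.1 ≈ 0.65.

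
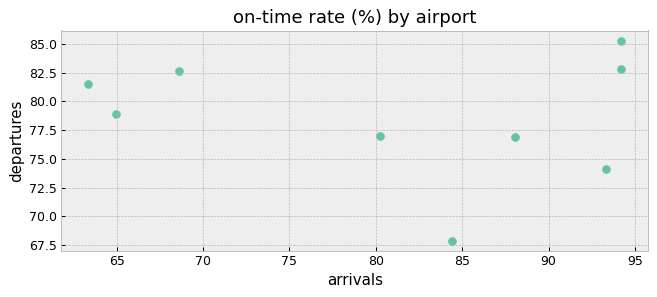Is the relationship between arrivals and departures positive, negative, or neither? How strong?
Points are roughly uncorrelated; weak (|r| ≈ 0.1).

no clear correlation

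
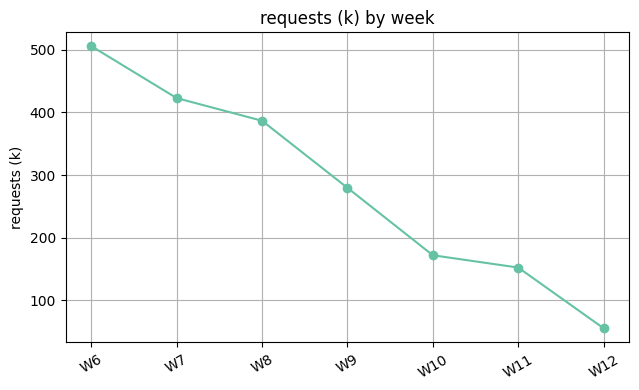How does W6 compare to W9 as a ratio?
≈ 1.67×

W6 ≈ 500, W9 ≈ 300; 500/300 ≈ 1.67.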